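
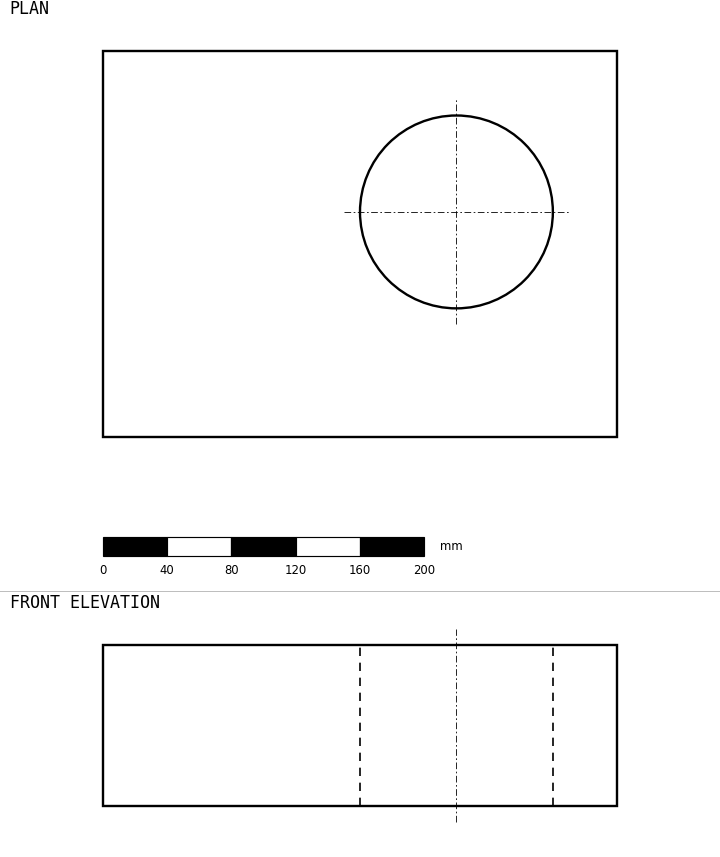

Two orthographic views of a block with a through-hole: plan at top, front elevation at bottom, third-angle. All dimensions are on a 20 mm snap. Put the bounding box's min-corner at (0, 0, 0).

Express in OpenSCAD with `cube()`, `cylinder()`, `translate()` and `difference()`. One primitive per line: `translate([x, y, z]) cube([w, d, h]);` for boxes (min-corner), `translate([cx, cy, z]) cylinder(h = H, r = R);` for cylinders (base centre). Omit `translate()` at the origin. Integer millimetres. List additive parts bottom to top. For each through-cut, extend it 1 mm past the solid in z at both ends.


difference() {
  cube([320, 240, 100]);
  translate([220, 140, -1]) cylinder(h = 102, r = 60);
}


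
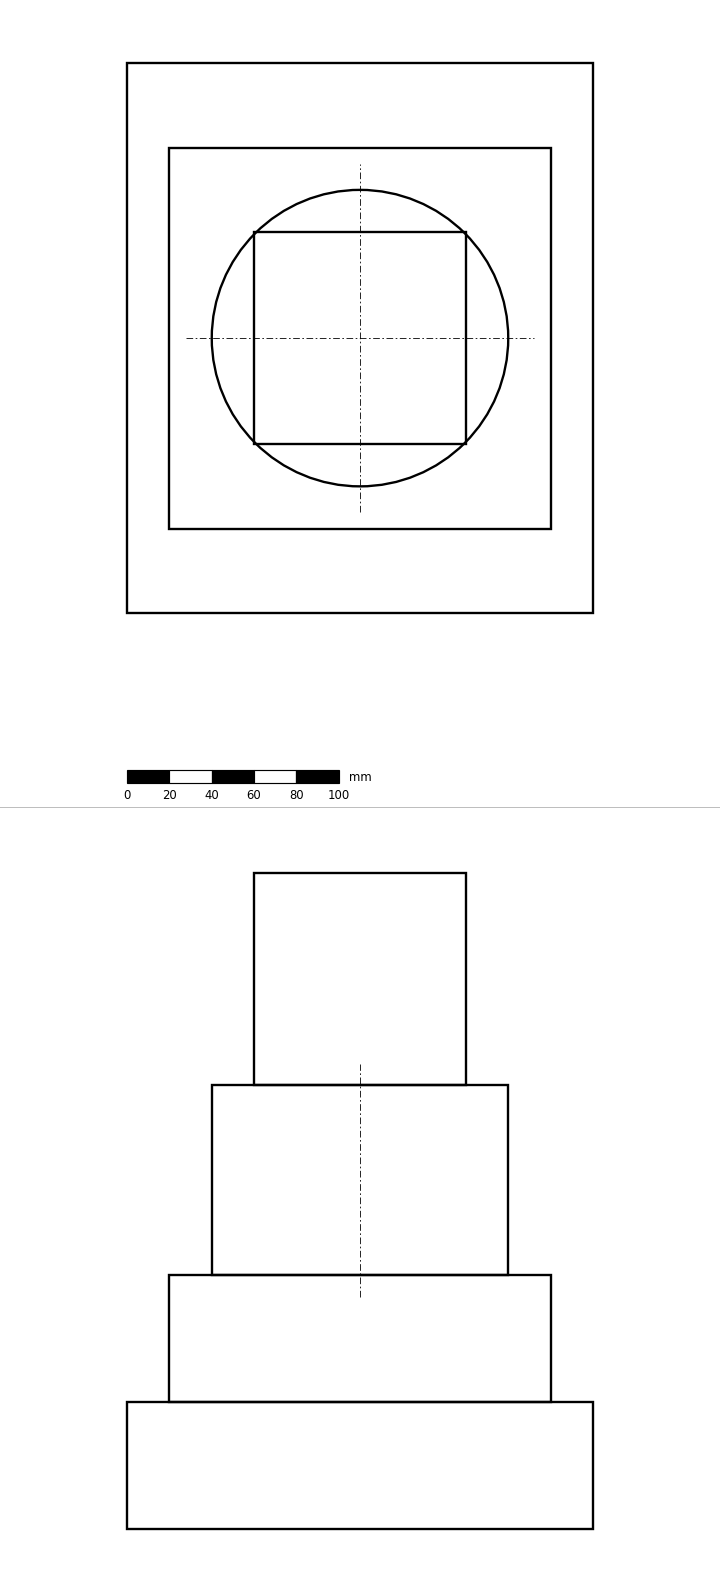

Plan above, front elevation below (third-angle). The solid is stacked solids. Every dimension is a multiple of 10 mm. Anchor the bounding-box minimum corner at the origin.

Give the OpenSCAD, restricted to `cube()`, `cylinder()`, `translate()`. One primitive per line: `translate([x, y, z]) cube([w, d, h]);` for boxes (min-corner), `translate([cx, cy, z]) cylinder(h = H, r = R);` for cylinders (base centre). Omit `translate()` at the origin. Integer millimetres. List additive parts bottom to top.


cube([220, 260, 60]);
translate([20, 40, 60]) cube([180, 180, 60]);
translate([110, 130, 120]) cylinder(h = 90, r = 70);
translate([60, 80, 210]) cube([100, 100, 100]);


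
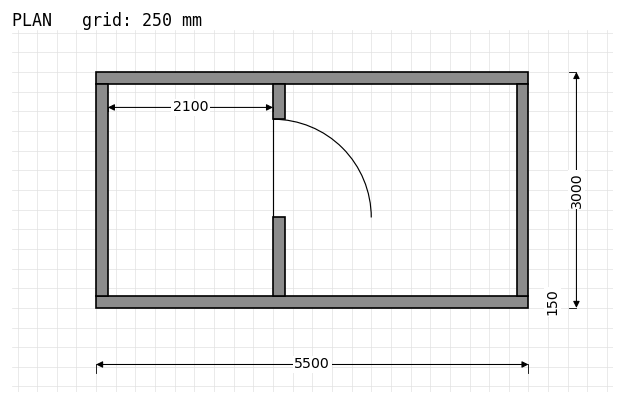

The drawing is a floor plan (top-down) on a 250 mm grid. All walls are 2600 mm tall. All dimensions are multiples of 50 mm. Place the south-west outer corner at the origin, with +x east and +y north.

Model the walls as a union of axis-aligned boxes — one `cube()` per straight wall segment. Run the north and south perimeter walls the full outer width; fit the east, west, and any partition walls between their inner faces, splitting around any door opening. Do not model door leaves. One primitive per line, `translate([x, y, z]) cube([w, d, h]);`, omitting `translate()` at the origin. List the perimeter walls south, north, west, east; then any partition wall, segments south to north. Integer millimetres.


cube([5500, 150, 2600]);
translate([0, 2850, 0]) cube([5500, 150, 2600]);
translate([0, 150, 0]) cube([150, 2700, 2600]);
translate([5350, 150, 0]) cube([150, 2700, 2600]);
translate([2250, 150, 0]) cube([150, 1000, 2600]);
translate([2250, 2400, 0]) cube([150, 450, 2600]);


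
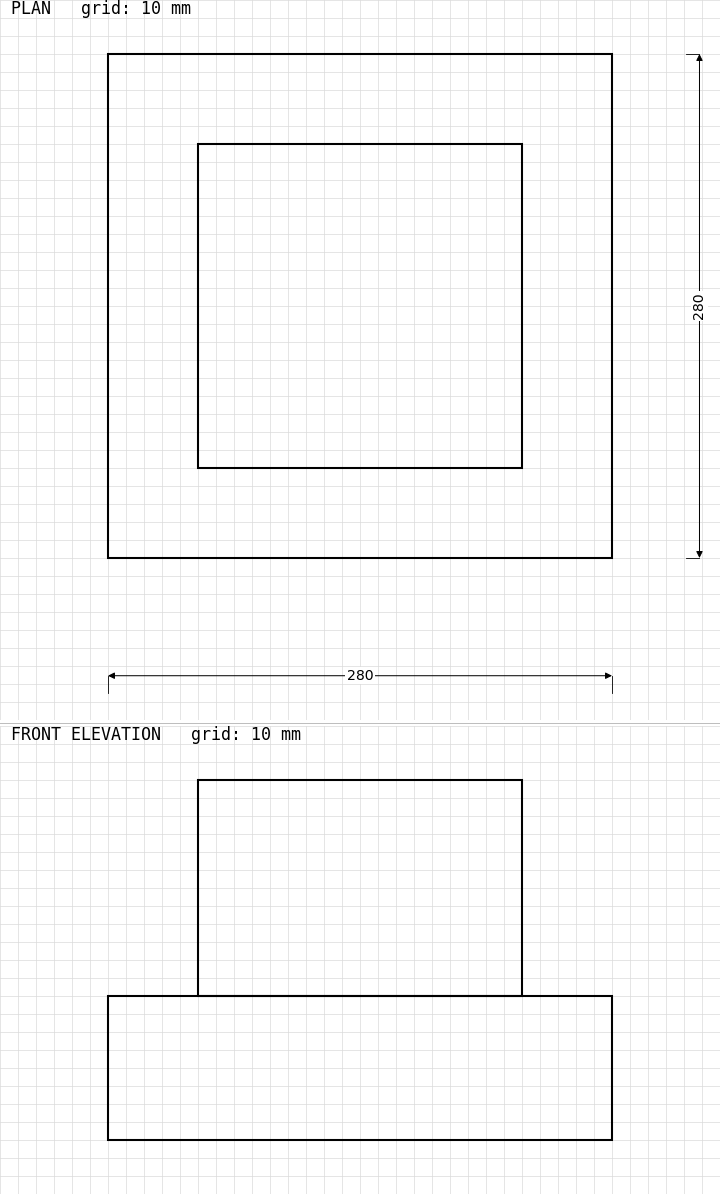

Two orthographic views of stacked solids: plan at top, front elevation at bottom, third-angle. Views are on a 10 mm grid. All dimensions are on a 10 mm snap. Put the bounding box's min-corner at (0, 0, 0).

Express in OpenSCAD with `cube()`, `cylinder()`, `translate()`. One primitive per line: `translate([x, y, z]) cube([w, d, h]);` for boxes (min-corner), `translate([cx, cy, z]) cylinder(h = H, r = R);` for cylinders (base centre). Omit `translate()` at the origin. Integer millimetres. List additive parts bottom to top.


cube([280, 280, 80]);
translate([50, 50, 80]) cube([180, 180, 120]);


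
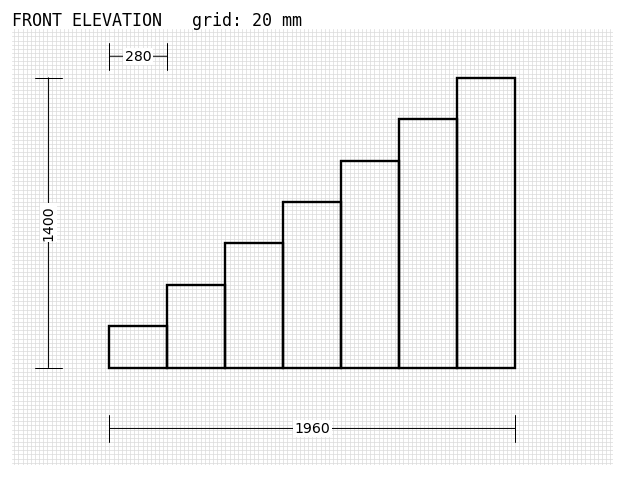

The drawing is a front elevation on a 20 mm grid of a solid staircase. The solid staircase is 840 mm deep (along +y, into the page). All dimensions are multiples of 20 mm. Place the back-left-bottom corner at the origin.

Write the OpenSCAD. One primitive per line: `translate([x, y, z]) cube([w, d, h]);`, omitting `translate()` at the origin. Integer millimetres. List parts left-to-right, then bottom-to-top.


cube([280, 840, 200]);
translate([280, 0, 0]) cube([280, 840, 400]);
translate([560, 0, 0]) cube([280, 840, 600]);
translate([840, 0, 0]) cube([280, 840, 800]);
translate([1120, 0, 0]) cube([280, 840, 1000]);
translate([1400, 0, 0]) cube([280, 840, 1200]);
translate([1680, 0, 0]) cube([280, 840, 1400]);


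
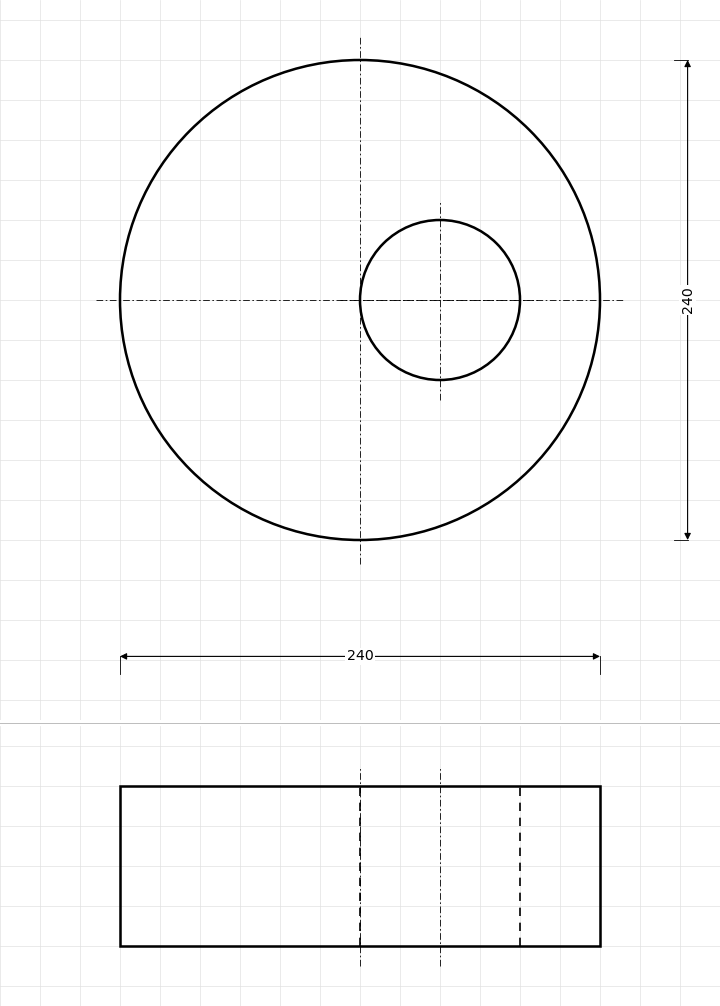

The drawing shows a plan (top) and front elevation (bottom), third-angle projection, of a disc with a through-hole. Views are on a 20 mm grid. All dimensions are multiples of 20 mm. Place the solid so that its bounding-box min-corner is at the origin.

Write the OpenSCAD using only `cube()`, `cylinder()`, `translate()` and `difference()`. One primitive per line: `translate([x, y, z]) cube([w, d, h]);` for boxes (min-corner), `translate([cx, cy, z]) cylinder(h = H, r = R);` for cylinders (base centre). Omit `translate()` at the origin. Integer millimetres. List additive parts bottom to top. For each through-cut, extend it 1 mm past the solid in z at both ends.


difference() {
  translate([120, 120, 0]) cylinder(h = 80, r = 120);
  translate([160, 120, -1]) cylinder(h = 82, r = 40);
}


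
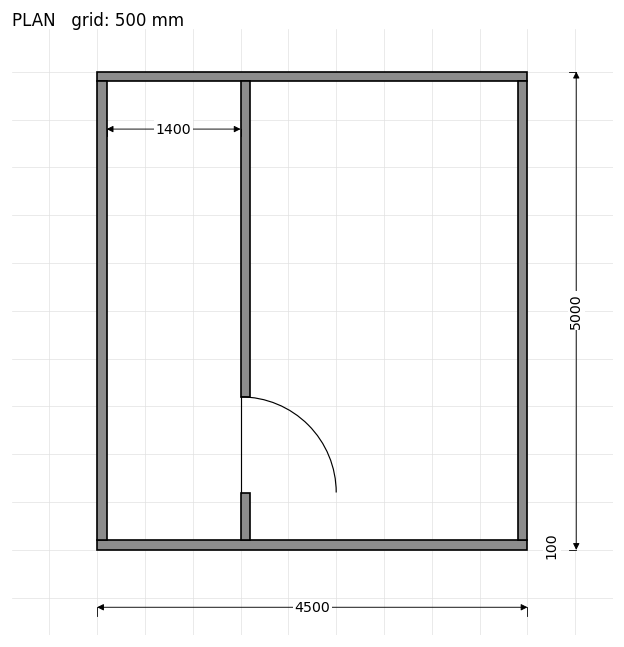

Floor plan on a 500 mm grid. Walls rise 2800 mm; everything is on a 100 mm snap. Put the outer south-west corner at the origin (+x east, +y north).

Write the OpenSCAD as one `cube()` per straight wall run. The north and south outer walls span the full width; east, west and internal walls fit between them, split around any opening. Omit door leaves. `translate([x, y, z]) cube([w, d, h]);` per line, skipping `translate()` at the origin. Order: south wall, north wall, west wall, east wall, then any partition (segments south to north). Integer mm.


cube([4500, 100, 2800]);
translate([0, 4900, 0]) cube([4500, 100, 2800]);
translate([0, 100, 0]) cube([100, 4800, 2800]);
translate([4400, 100, 0]) cube([100, 4800, 2800]);
translate([1500, 100, 0]) cube([100, 500, 2800]);
translate([1500, 1600, 0]) cube([100, 3300, 2800]);


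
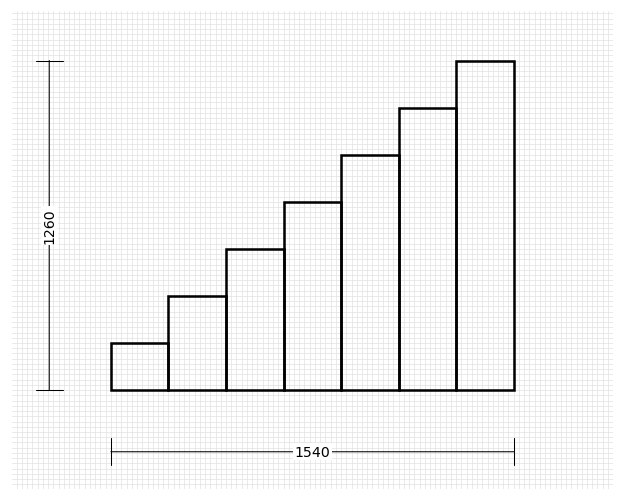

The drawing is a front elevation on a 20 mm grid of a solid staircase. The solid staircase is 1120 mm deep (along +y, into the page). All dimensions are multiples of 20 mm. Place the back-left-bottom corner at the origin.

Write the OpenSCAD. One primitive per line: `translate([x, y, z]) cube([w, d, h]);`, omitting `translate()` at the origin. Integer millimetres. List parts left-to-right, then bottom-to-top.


cube([220, 1120, 180]);
translate([220, 0, 0]) cube([220, 1120, 360]);
translate([440, 0, 0]) cube([220, 1120, 540]);
translate([660, 0, 0]) cube([220, 1120, 720]);
translate([880, 0, 0]) cube([220, 1120, 900]);
translate([1100, 0, 0]) cube([220, 1120, 1080]);
translate([1320, 0, 0]) cube([220, 1120, 1260]);


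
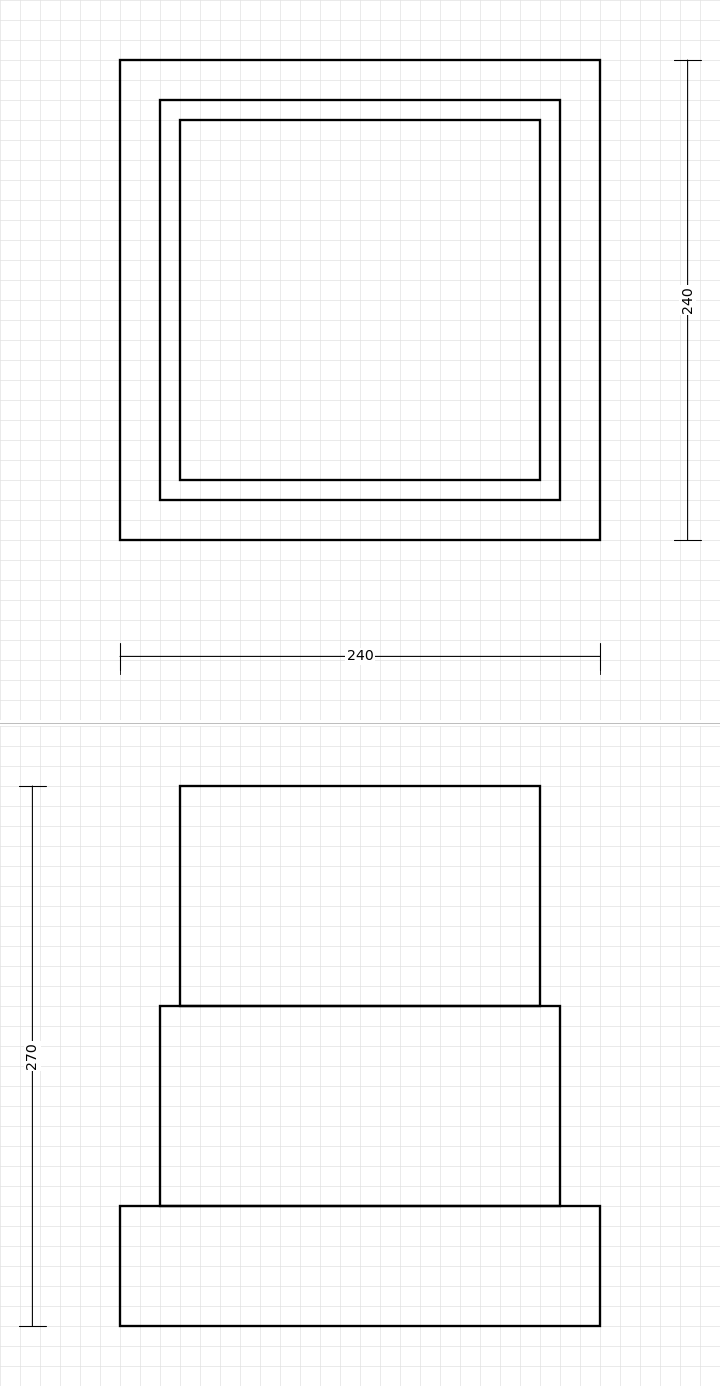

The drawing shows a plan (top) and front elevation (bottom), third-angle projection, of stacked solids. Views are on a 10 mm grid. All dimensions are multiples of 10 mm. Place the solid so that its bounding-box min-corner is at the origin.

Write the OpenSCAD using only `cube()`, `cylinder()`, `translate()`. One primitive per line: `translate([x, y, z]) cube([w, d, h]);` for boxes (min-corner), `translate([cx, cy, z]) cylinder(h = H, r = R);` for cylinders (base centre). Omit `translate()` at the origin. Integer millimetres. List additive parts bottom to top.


cube([240, 240, 60]);
translate([20, 20, 60]) cube([200, 200, 100]);
translate([30, 30, 160]) cube([180, 180, 110]);


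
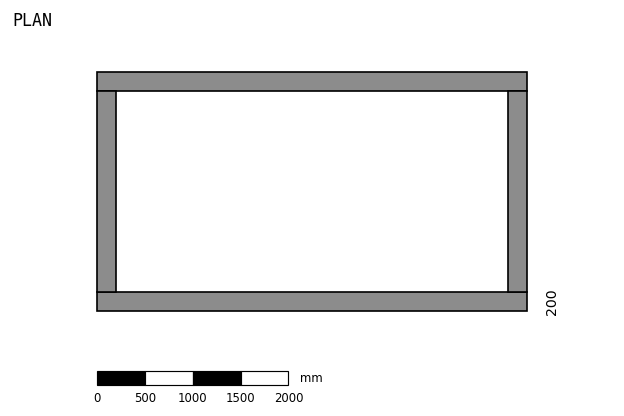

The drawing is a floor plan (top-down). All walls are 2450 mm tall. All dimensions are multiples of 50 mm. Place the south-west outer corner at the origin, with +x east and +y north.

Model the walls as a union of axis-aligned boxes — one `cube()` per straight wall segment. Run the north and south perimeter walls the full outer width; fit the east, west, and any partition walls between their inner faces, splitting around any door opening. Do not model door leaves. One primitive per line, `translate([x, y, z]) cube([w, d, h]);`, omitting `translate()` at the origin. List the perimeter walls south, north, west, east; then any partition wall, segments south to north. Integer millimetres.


cube([4500, 200, 2450]);
translate([0, 2300, 0]) cube([4500, 200, 2450]);
translate([0, 200, 0]) cube([200, 2100, 2450]);
translate([4300, 200, 0]) cube([200, 2100, 2450]);


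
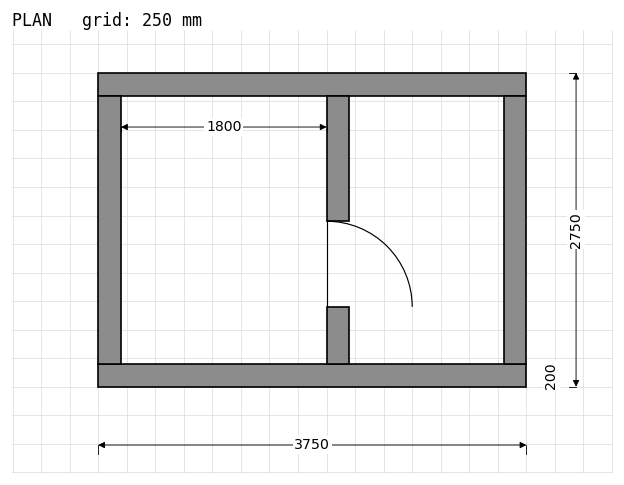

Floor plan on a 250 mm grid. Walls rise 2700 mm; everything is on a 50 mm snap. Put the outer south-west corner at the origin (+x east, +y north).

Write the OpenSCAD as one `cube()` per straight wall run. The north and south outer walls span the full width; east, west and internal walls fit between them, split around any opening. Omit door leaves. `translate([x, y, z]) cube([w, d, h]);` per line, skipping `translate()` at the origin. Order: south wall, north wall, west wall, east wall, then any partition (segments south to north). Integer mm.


cube([3750, 200, 2700]);
translate([0, 2550, 0]) cube([3750, 200, 2700]);
translate([0, 200, 0]) cube([200, 2350, 2700]);
translate([3550, 200, 0]) cube([200, 2350, 2700]);
translate([2000, 200, 0]) cube([200, 500, 2700]);
translate([2000, 1450, 0]) cube([200, 1100, 2700]);


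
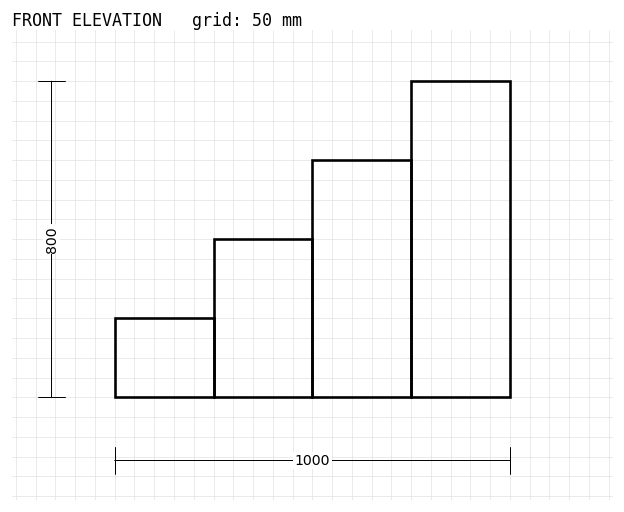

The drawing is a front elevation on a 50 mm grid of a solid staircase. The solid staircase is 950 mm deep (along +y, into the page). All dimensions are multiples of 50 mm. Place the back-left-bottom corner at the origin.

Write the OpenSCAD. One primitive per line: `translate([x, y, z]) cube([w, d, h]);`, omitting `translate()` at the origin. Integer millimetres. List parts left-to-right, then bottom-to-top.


cube([250, 950, 200]);
translate([250, 0, 0]) cube([250, 950, 400]);
translate([500, 0, 0]) cube([250, 950, 600]);
translate([750, 0, 0]) cube([250, 950, 800]);


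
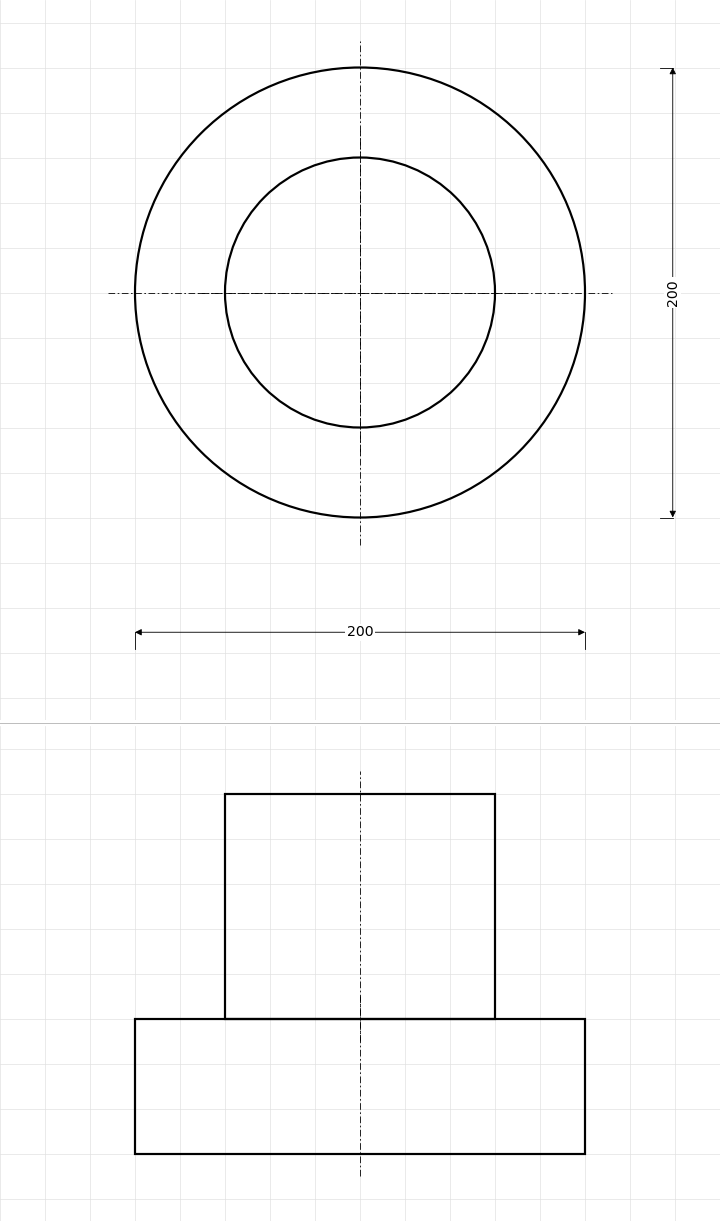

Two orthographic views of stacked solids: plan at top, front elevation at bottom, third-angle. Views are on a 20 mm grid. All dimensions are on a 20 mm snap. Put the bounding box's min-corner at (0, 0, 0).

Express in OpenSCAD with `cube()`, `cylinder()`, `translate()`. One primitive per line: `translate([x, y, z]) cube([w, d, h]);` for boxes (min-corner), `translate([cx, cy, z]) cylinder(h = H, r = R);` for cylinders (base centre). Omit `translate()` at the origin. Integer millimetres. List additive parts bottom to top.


translate([100, 100, 0]) cylinder(h = 60, r = 100);
translate([100, 100, 60]) cylinder(h = 100, r = 60);


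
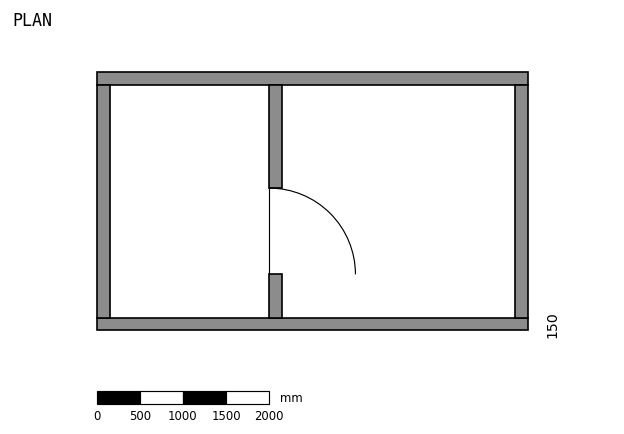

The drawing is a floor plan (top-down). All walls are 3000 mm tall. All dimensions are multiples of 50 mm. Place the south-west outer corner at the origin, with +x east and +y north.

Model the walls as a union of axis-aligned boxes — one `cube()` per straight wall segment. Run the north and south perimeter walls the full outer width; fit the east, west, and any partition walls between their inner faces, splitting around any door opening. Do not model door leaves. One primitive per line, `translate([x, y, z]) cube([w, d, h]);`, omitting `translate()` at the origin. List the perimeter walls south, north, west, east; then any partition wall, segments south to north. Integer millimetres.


cube([5000, 150, 3000]);
translate([0, 2850, 0]) cube([5000, 150, 3000]);
translate([0, 150, 0]) cube([150, 2700, 3000]);
translate([4850, 150, 0]) cube([150, 2700, 3000]);
translate([2000, 150, 0]) cube([150, 500, 3000]);
translate([2000, 1650, 0]) cube([150, 1200, 3000]);


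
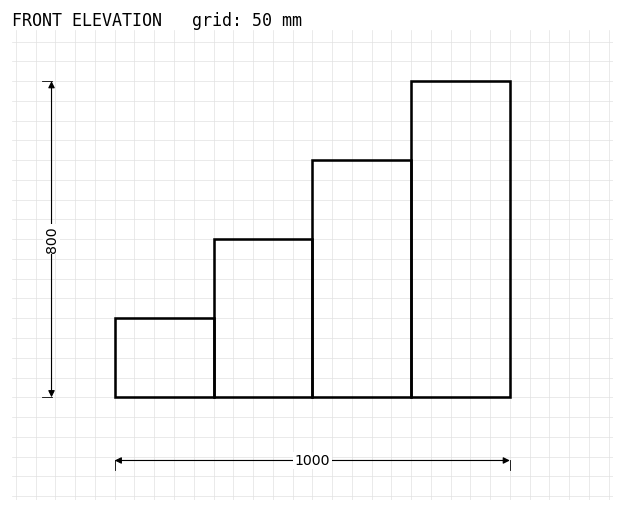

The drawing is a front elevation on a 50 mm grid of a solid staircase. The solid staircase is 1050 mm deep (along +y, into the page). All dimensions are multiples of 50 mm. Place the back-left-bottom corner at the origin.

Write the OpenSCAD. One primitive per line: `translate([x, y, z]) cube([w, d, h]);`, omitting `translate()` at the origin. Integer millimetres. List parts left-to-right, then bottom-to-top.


cube([250, 1050, 200]);
translate([250, 0, 0]) cube([250, 1050, 400]);
translate([500, 0, 0]) cube([250, 1050, 600]);
translate([750, 0, 0]) cube([250, 1050, 800]);


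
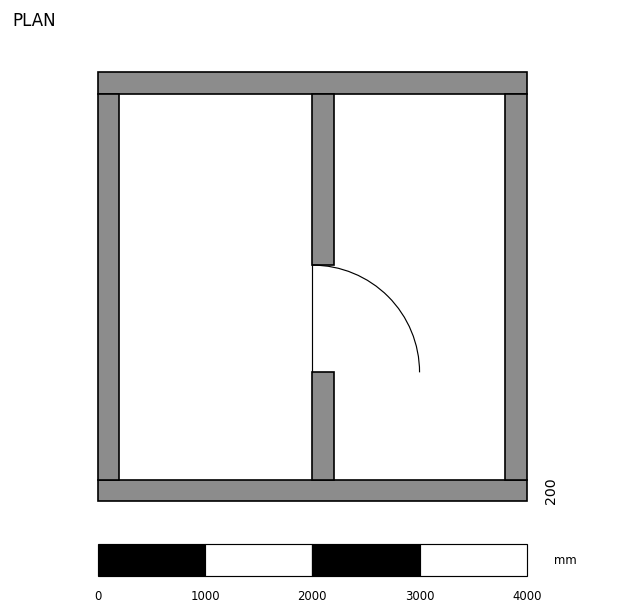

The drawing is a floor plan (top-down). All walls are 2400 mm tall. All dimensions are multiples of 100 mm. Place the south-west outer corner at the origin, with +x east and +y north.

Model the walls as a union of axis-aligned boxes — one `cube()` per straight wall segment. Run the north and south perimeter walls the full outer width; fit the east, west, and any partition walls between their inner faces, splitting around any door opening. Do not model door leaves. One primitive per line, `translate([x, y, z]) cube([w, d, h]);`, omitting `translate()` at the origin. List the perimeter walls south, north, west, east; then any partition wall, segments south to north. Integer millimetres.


cube([4000, 200, 2400]);
translate([0, 3800, 0]) cube([4000, 200, 2400]);
translate([0, 200, 0]) cube([200, 3600, 2400]);
translate([3800, 200, 0]) cube([200, 3600, 2400]);
translate([2000, 200, 0]) cube([200, 1000, 2400]);
translate([2000, 2200, 0]) cube([200, 1600, 2400]);


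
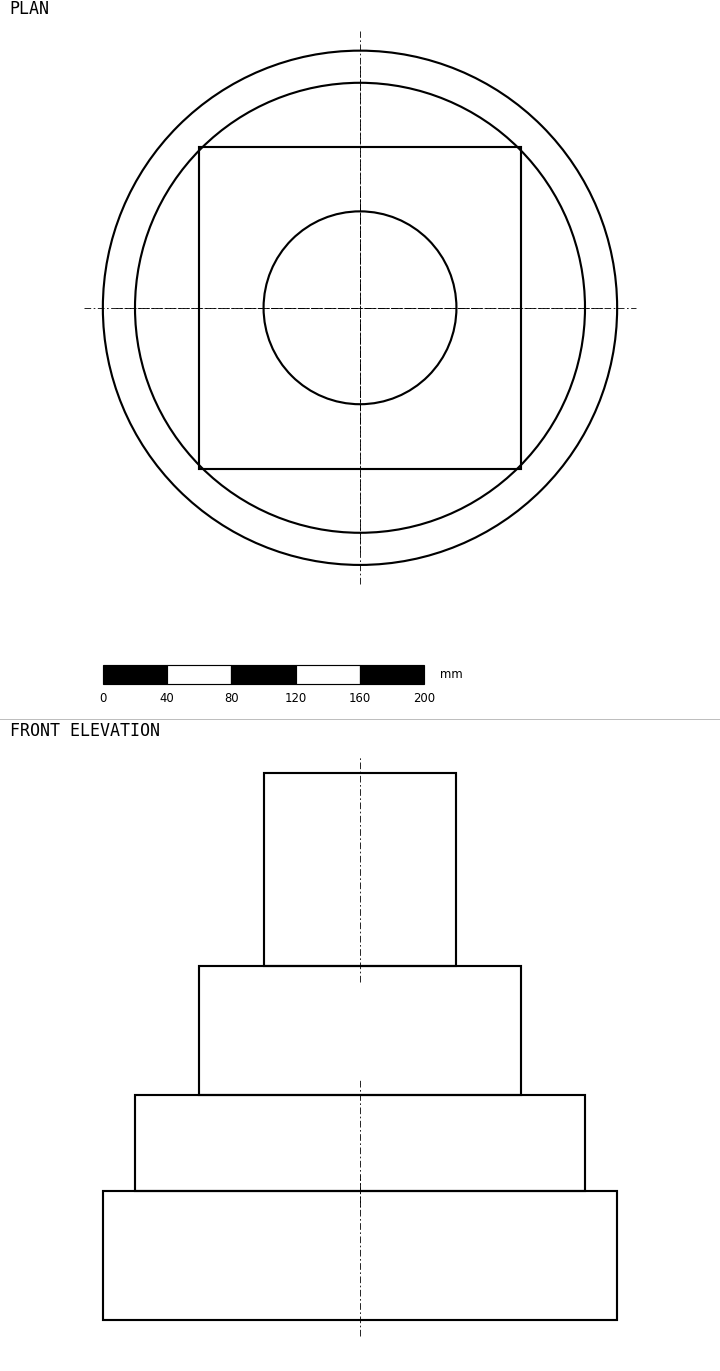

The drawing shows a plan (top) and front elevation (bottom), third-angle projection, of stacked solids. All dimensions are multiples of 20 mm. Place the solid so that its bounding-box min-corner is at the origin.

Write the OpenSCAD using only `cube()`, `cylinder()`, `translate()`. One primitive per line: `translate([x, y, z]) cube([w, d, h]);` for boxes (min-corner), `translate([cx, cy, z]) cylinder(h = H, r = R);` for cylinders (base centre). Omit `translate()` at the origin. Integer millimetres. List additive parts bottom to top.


translate([160, 160, 0]) cylinder(h = 80, r = 160);
translate([160, 160, 80]) cylinder(h = 60, r = 140);
translate([60, 60, 140]) cube([200, 200, 80]);
translate([160, 160, 220]) cylinder(h = 120, r = 60);


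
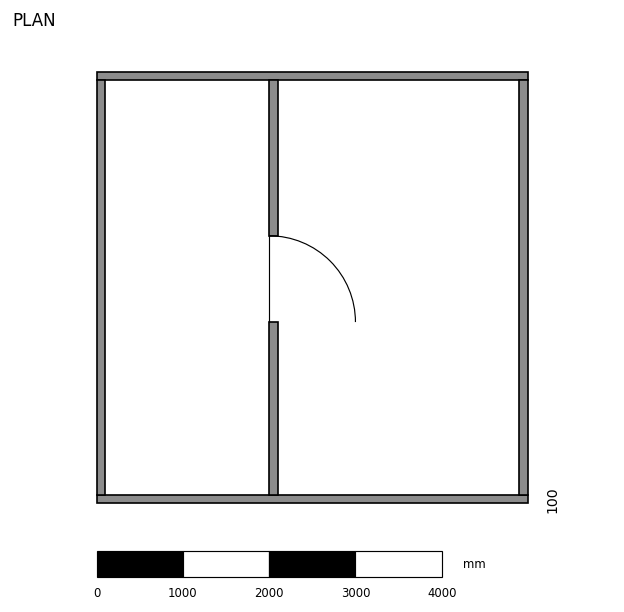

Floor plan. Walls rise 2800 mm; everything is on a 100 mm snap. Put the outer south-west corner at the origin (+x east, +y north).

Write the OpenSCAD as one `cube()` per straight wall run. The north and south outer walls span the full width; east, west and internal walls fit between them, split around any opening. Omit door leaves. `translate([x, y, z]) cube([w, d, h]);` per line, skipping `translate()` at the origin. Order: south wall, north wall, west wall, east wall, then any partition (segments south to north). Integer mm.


cube([5000, 100, 2800]);
translate([0, 4900, 0]) cube([5000, 100, 2800]);
translate([0, 100, 0]) cube([100, 4800, 2800]);
translate([4900, 100, 0]) cube([100, 4800, 2800]);
translate([2000, 100, 0]) cube([100, 2000, 2800]);
translate([2000, 3100, 0]) cube([100, 1800, 2800]);


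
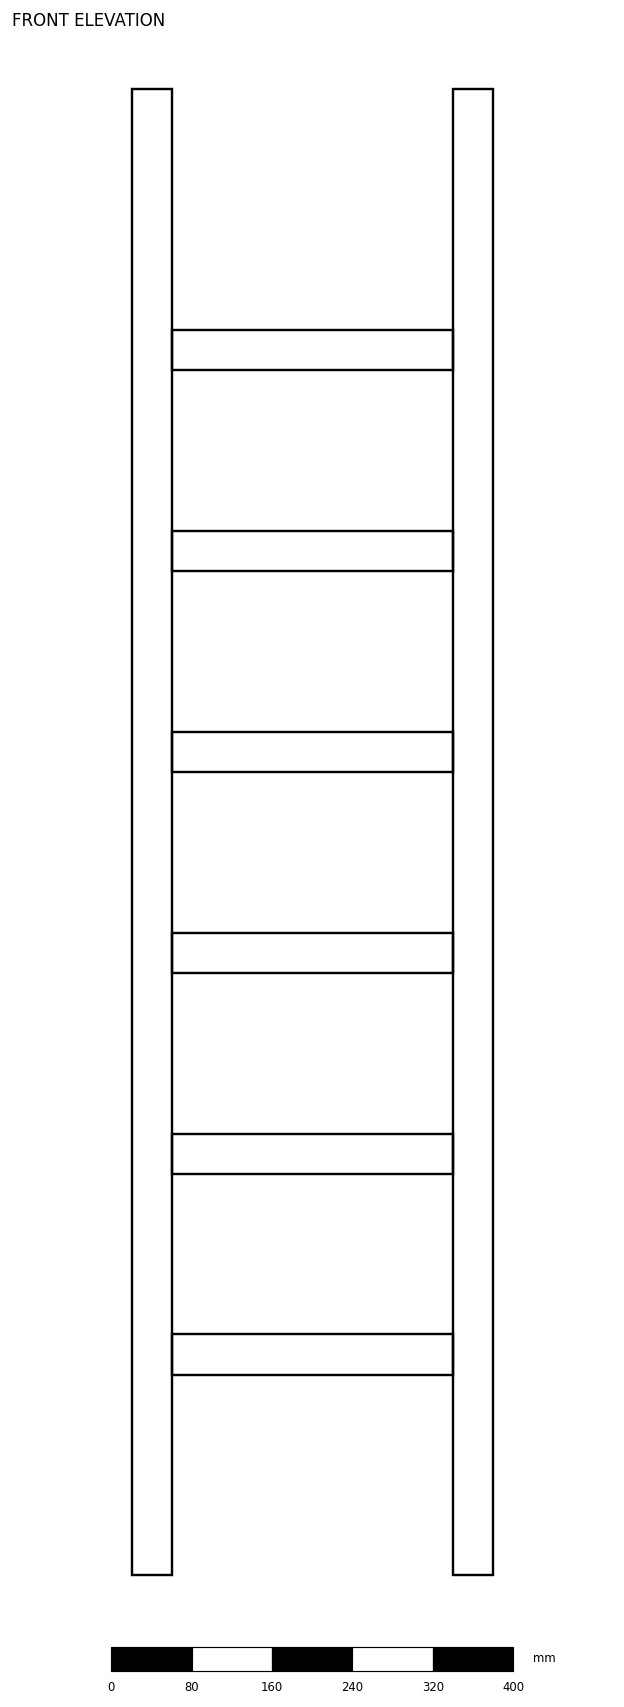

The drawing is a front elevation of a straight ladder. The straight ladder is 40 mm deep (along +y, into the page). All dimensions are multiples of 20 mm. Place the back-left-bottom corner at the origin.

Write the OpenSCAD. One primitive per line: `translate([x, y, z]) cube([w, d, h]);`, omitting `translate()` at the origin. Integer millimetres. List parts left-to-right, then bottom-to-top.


cube([40, 40, 1480]);
translate([40, 0, 200]) cube([280, 40, 40]);
translate([40, 0, 400]) cube([280, 40, 40]);
translate([40, 0, 600]) cube([280, 40, 40]);
translate([40, 0, 800]) cube([280, 40, 40]);
translate([40, 0, 1000]) cube([280, 40, 40]);
translate([40, 0, 1200]) cube([280, 40, 40]);
translate([320, 0, 0]) cube([40, 40, 1480]);


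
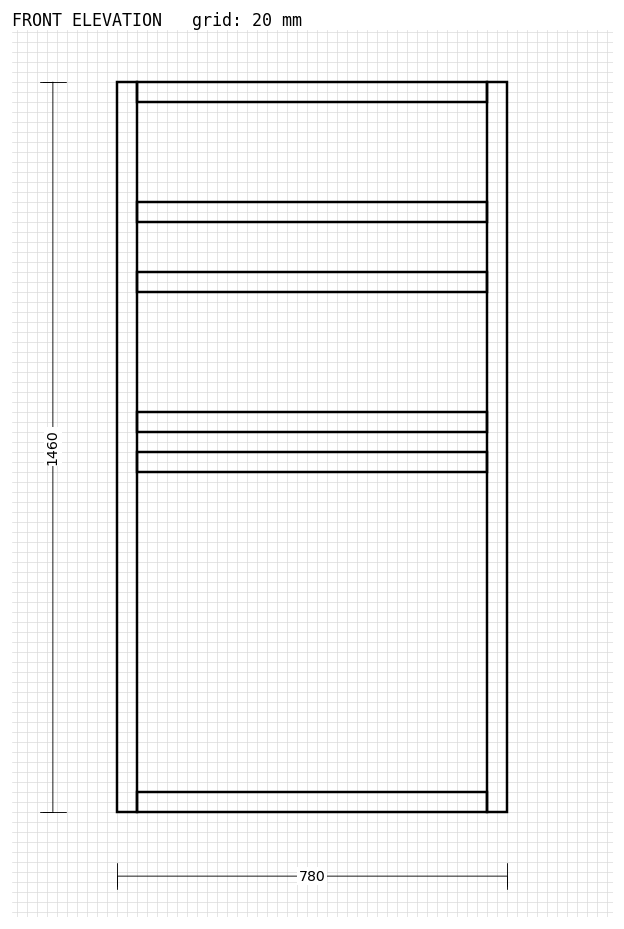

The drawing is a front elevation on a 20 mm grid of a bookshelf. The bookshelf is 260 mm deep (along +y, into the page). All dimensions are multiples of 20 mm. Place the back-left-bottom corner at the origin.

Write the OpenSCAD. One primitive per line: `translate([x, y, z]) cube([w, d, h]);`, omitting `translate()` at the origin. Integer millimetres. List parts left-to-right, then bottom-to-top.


cube([40, 260, 1460]);
translate([40, 0, 0]) cube([700, 260, 40]);
translate([40, 0, 680]) cube([700, 260, 40]);
translate([40, 0, 760]) cube([700, 260, 40]);
translate([40, 0, 1040]) cube([700, 260, 40]);
translate([40, 0, 1180]) cube([700, 260, 40]);
translate([40, 0, 1420]) cube([700, 260, 40]);
translate([740, 0, 0]) cube([40, 260, 1460]);


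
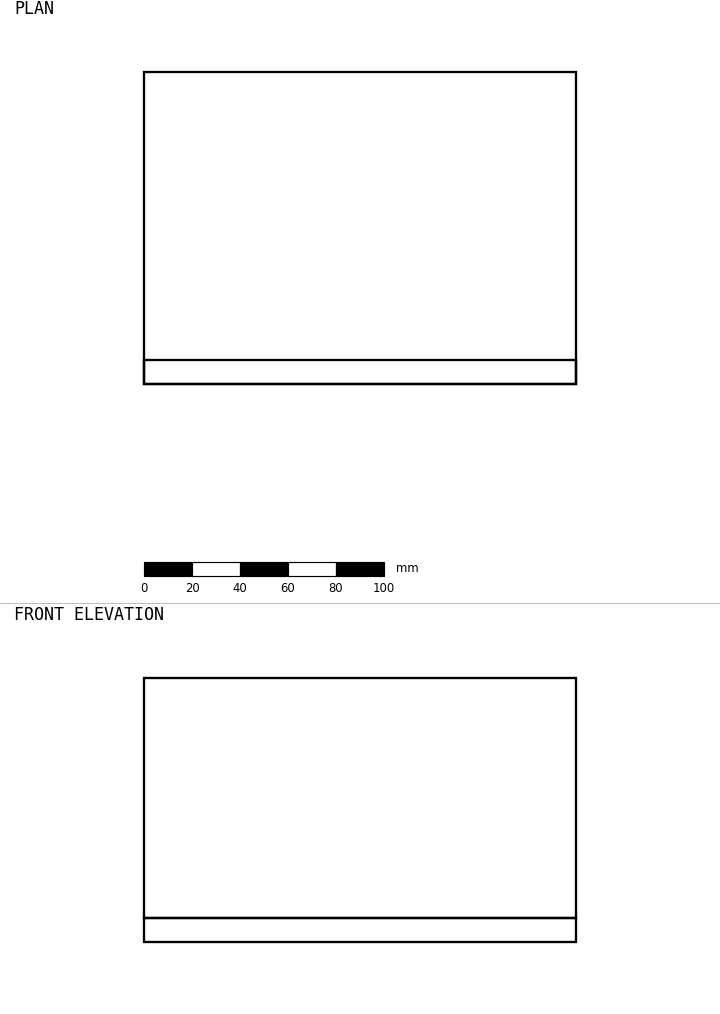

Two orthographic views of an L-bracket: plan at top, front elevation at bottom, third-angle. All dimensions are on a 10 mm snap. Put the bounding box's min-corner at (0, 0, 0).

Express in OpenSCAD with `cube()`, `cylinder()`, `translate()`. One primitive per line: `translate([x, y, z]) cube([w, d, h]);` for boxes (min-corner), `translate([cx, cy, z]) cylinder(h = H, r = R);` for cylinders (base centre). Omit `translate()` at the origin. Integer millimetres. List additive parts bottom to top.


cube([180, 130, 10]);
translate([0, 0, 10]) cube([180, 10, 100]);


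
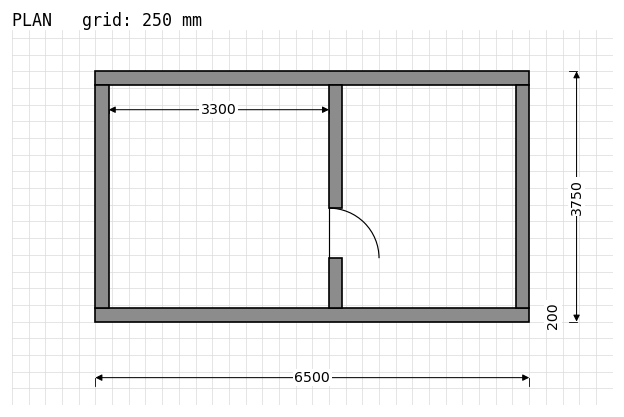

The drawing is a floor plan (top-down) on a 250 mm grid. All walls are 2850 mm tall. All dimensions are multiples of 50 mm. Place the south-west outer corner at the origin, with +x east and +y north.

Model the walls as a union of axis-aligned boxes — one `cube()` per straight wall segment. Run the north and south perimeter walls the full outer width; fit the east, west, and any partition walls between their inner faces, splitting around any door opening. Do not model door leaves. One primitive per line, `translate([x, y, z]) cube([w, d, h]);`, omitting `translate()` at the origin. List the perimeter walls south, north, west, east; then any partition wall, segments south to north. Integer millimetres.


cube([6500, 200, 2850]);
translate([0, 3550, 0]) cube([6500, 200, 2850]);
translate([0, 200, 0]) cube([200, 3350, 2850]);
translate([6300, 200, 0]) cube([200, 3350, 2850]);
translate([3500, 200, 0]) cube([200, 750, 2850]);
translate([3500, 1700, 0]) cube([200, 1850, 2850]);


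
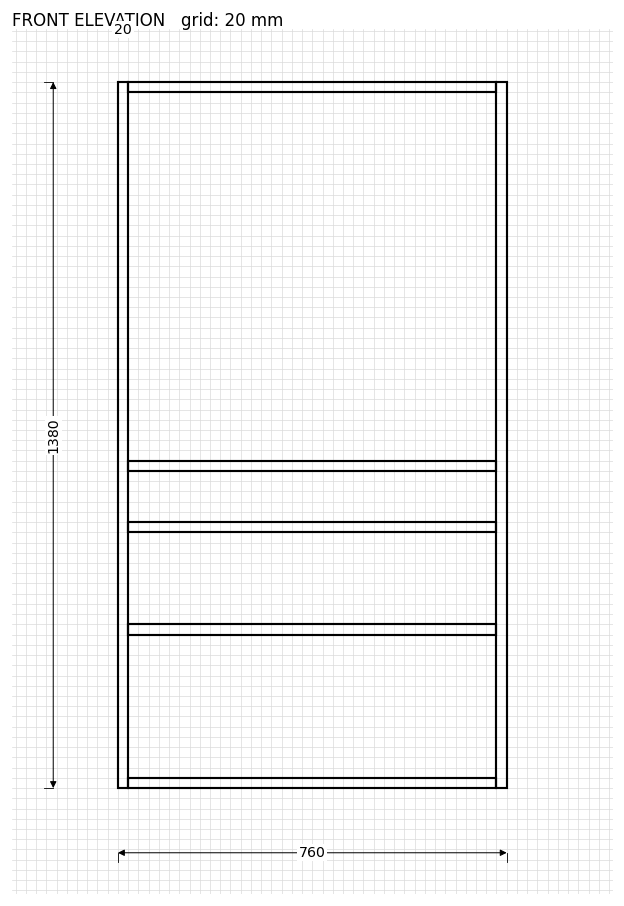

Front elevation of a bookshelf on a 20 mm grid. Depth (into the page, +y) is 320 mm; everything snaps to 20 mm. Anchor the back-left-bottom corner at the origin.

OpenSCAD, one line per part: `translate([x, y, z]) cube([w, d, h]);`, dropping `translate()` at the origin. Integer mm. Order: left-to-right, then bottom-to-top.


cube([20, 320, 1380]);
translate([20, 0, 0]) cube([720, 320, 20]);
translate([20, 0, 300]) cube([720, 320, 20]);
translate([20, 0, 500]) cube([720, 320, 20]);
translate([20, 0, 620]) cube([720, 320, 20]);
translate([20, 0, 1360]) cube([720, 320, 20]);
translate([740, 0, 0]) cube([20, 320, 1380]);


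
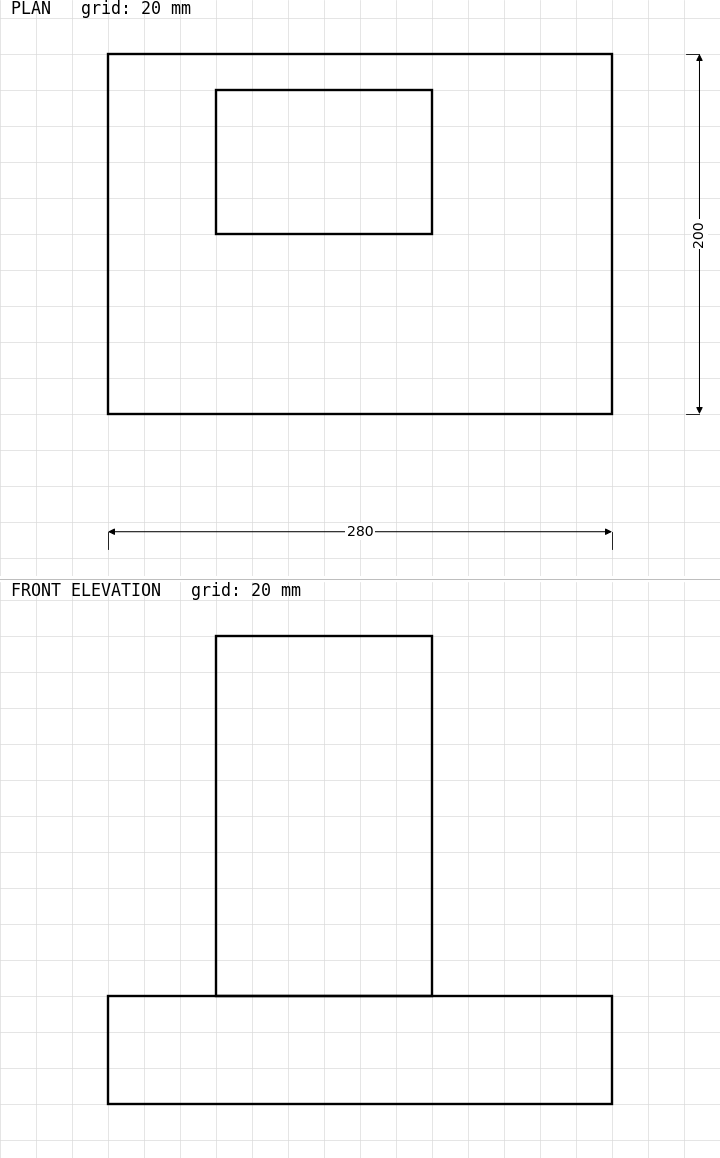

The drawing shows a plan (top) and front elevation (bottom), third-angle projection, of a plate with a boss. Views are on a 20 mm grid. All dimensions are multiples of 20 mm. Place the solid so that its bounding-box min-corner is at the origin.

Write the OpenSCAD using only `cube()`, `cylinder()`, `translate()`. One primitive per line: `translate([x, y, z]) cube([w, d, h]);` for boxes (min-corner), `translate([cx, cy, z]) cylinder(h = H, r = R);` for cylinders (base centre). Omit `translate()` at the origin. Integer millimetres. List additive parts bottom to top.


cube([280, 200, 60]);
translate([60, 100, 60]) cube([120, 80, 200]);


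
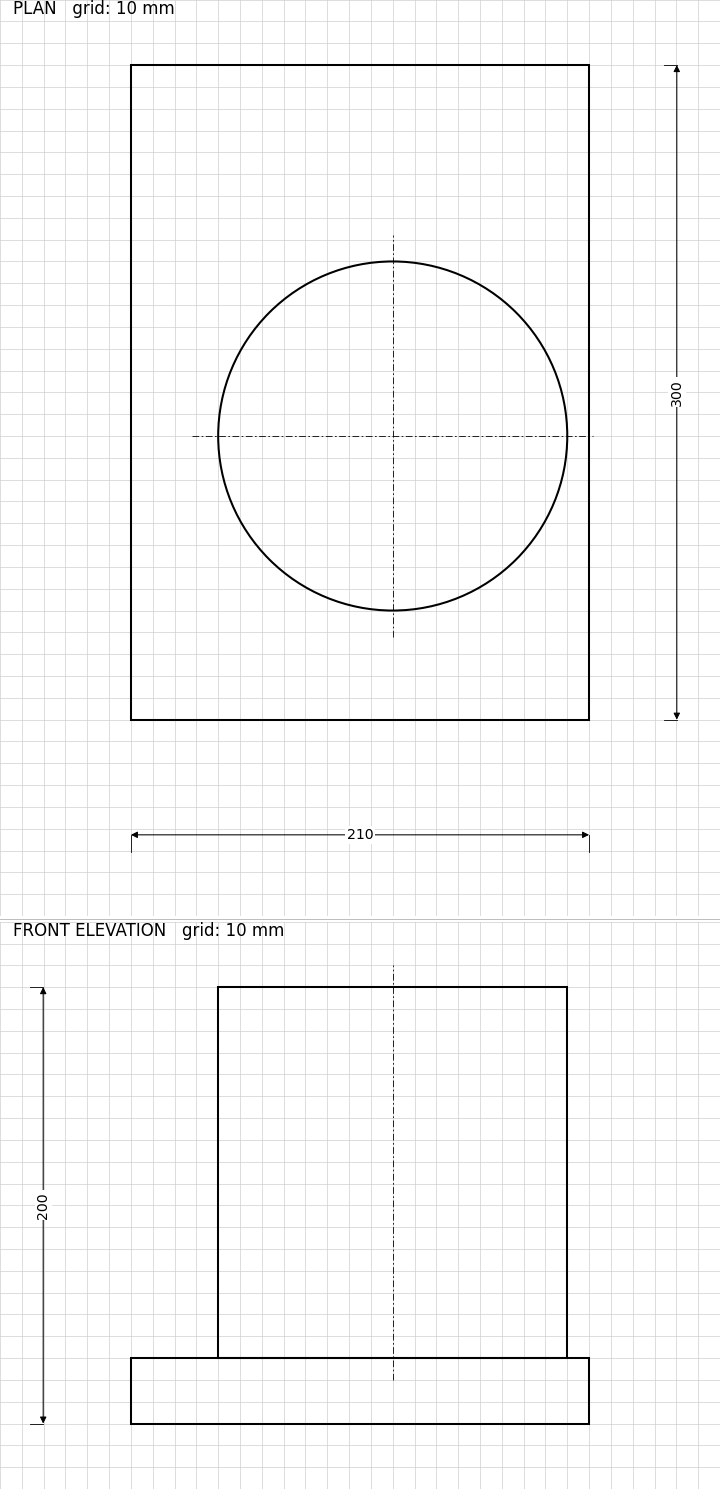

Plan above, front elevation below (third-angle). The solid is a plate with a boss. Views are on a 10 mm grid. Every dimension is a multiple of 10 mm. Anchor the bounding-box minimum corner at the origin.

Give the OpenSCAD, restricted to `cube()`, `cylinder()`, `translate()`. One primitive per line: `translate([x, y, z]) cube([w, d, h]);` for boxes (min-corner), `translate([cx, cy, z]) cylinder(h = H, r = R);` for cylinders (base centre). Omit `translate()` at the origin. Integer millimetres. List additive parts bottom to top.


cube([210, 300, 30]);
translate([120, 130, 30]) cylinder(h = 170, r = 80);


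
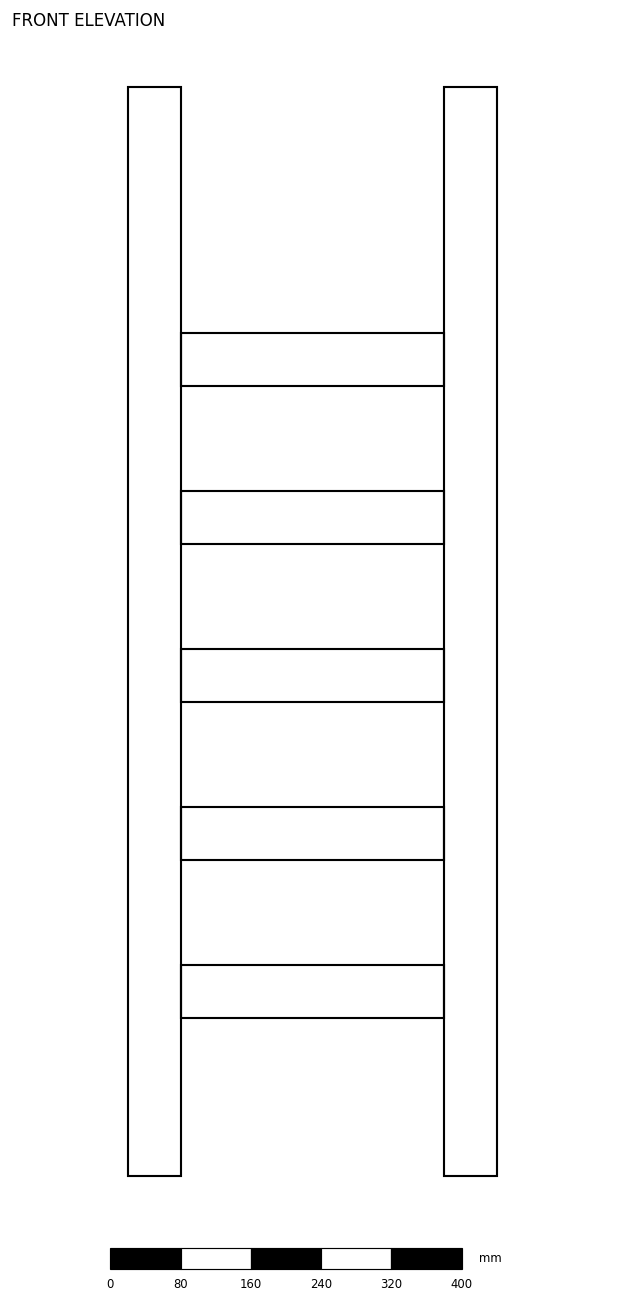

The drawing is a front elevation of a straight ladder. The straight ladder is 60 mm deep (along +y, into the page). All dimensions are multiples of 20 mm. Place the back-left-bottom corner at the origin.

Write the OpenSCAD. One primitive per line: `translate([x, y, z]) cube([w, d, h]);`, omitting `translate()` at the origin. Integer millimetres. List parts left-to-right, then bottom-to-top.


cube([60, 60, 1240]);
translate([60, 0, 180]) cube([300, 60, 60]);
translate([60, 0, 360]) cube([300, 60, 60]);
translate([60, 0, 540]) cube([300, 60, 60]);
translate([60, 0, 720]) cube([300, 60, 60]);
translate([60, 0, 900]) cube([300, 60, 60]);
translate([360, 0, 0]) cube([60, 60, 1240]);


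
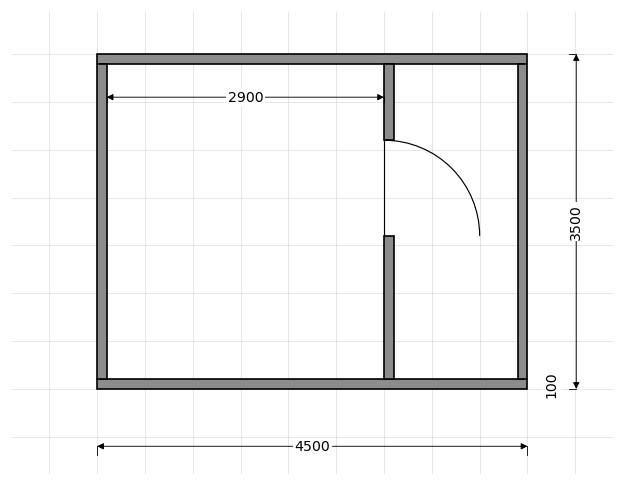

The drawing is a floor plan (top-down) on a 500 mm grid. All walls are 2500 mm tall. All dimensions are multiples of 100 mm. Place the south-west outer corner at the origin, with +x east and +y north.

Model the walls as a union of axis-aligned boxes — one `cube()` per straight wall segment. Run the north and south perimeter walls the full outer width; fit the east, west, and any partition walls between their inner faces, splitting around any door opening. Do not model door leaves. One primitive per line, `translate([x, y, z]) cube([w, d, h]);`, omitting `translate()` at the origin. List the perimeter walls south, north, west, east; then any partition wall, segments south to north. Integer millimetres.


cube([4500, 100, 2500]);
translate([0, 3400, 0]) cube([4500, 100, 2500]);
translate([0, 100, 0]) cube([100, 3300, 2500]);
translate([4400, 100, 0]) cube([100, 3300, 2500]);
translate([3000, 100, 0]) cube([100, 1500, 2500]);
translate([3000, 2600, 0]) cube([100, 800, 2500]);


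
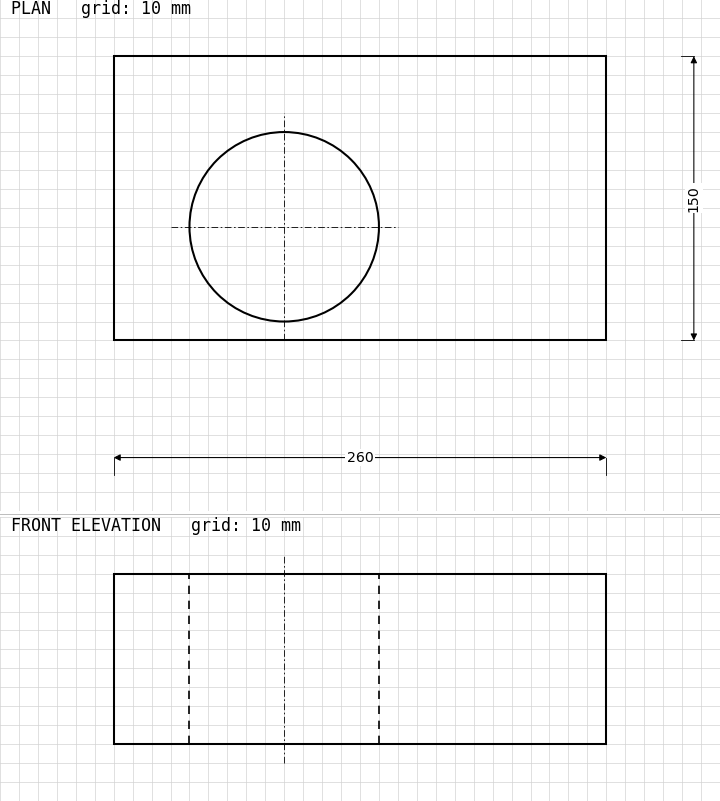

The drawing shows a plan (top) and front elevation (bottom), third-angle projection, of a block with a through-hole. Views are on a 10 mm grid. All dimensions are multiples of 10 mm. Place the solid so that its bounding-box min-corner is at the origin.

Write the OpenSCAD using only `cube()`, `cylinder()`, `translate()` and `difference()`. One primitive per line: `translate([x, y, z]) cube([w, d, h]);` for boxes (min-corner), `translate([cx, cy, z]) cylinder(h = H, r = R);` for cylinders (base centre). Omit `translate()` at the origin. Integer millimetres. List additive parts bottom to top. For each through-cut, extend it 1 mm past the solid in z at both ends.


difference() {
  cube([260, 150, 90]);
  translate([90, 60, -1]) cylinder(h = 92, r = 50);
}


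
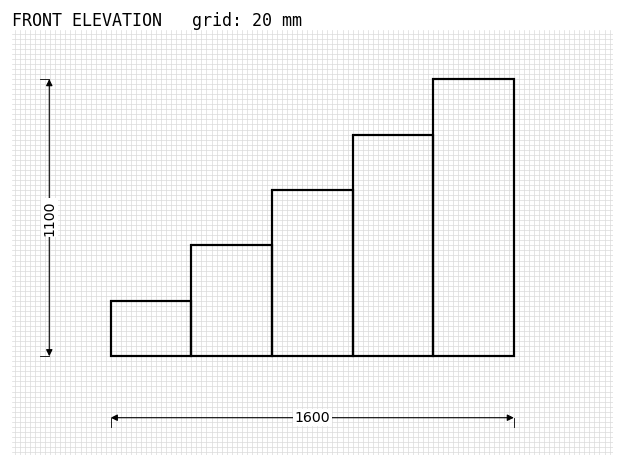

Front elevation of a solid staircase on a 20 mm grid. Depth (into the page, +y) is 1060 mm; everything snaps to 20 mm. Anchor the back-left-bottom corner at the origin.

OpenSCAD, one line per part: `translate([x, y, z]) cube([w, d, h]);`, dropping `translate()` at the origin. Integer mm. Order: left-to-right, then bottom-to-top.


cube([320, 1060, 220]);
translate([320, 0, 0]) cube([320, 1060, 440]);
translate([640, 0, 0]) cube([320, 1060, 660]);
translate([960, 0, 0]) cube([320, 1060, 880]);
translate([1280, 0, 0]) cube([320, 1060, 1100]);


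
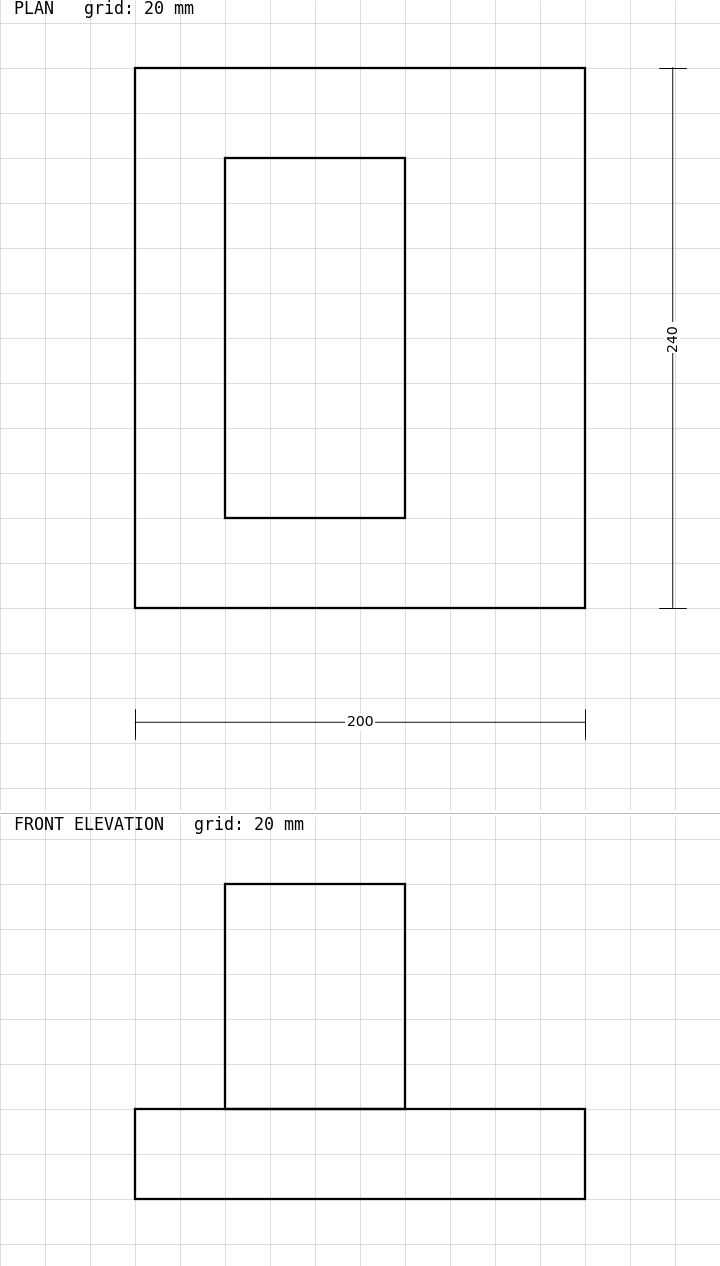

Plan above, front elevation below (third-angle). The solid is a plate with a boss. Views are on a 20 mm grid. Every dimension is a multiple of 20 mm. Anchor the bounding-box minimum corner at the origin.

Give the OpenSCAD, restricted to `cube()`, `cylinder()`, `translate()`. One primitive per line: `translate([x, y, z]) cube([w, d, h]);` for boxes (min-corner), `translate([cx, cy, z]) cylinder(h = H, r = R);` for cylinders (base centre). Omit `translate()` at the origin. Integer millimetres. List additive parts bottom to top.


cube([200, 240, 40]);
translate([40, 40, 40]) cube([80, 160, 100]);


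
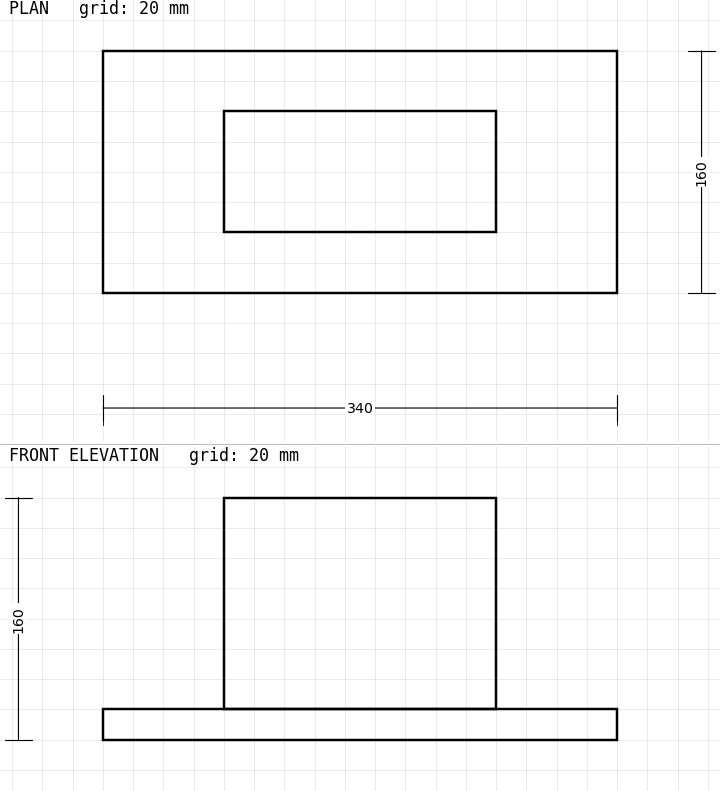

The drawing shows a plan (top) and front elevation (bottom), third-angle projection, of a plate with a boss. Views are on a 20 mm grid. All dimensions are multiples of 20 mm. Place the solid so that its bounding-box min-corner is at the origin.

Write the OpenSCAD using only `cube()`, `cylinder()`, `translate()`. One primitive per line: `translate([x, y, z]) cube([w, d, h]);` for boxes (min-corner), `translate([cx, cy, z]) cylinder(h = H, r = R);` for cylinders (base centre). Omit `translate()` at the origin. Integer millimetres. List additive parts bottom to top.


cube([340, 160, 20]);
translate([80, 40, 20]) cube([180, 80, 140]);


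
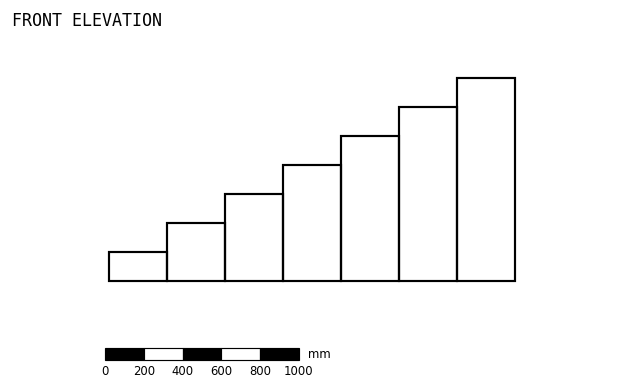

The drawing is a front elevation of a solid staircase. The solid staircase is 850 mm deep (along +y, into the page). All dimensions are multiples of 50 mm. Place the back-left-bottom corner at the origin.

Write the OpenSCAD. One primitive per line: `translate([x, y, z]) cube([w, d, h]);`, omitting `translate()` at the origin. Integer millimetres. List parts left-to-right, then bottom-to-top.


cube([300, 850, 150]);
translate([300, 0, 0]) cube([300, 850, 300]);
translate([600, 0, 0]) cube([300, 850, 450]);
translate([900, 0, 0]) cube([300, 850, 600]);
translate([1200, 0, 0]) cube([300, 850, 750]);
translate([1500, 0, 0]) cube([300, 850, 900]);
translate([1800, 0, 0]) cube([300, 850, 1050]);


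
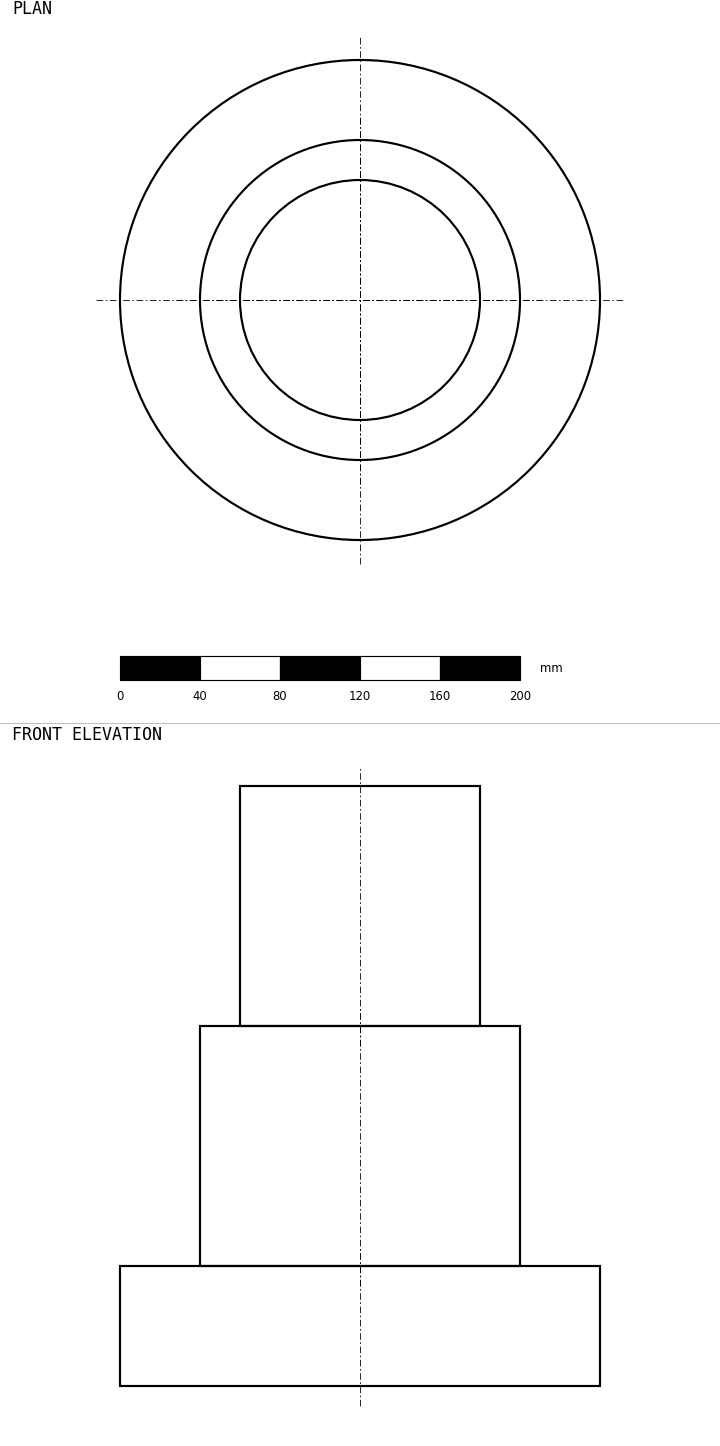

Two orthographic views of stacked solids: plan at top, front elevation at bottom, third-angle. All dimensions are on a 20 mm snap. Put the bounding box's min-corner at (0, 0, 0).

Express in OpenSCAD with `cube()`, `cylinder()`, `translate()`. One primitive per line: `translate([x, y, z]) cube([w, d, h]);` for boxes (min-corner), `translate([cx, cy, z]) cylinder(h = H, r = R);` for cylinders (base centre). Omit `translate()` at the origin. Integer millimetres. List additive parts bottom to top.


translate([120, 120, 0]) cylinder(h = 60, r = 120);
translate([120, 120, 60]) cylinder(h = 120, r = 80);
translate([120, 120, 180]) cylinder(h = 120, r = 60);


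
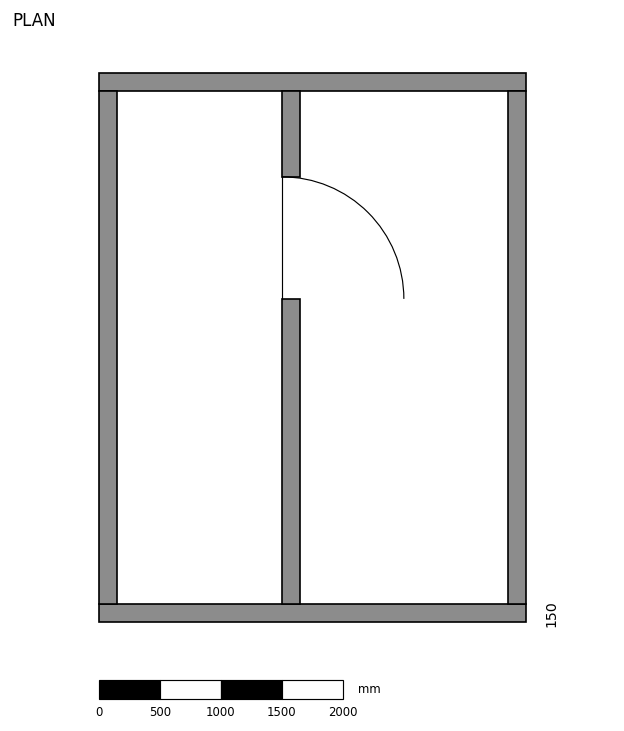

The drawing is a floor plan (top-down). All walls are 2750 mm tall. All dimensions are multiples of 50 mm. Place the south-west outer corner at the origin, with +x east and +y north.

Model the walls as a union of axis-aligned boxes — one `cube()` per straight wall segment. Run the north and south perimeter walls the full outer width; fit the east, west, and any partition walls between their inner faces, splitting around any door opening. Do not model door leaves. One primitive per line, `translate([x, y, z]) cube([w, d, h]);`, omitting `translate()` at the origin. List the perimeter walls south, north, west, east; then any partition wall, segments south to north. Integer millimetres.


cube([3500, 150, 2750]);
translate([0, 4350, 0]) cube([3500, 150, 2750]);
translate([0, 150, 0]) cube([150, 4200, 2750]);
translate([3350, 150, 0]) cube([150, 4200, 2750]);
translate([1500, 150, 0]) cube([150, 2500, 2750]);
translate([1500, 3650, 0]) cube([150, 700, 2750]);


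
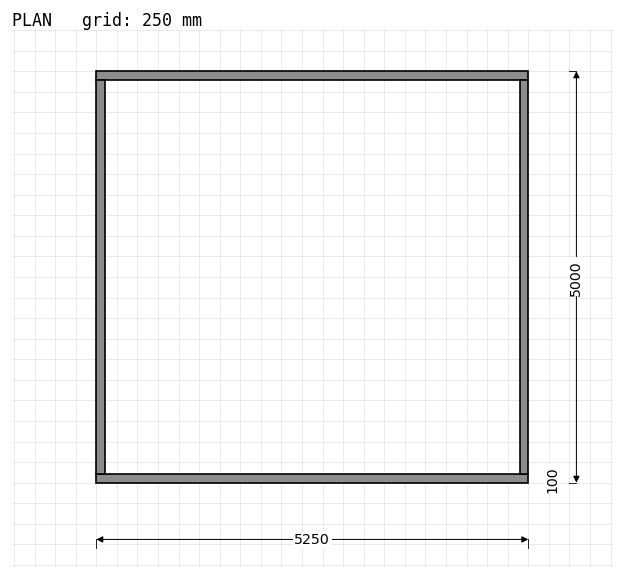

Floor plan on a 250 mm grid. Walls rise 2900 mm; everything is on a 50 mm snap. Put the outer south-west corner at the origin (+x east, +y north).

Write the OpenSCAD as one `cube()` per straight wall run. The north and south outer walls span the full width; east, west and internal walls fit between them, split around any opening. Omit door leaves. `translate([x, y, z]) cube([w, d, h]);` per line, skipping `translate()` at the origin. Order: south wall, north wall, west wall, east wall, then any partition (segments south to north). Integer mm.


cube([5250, 100, 2900]);
translate([0, 4900, 0]) cube([5250, 100, 2900]);
translate([0, 100, 0]) cube([100, 4800, 2900]);
translate([5150, 100, 0]) cube([100, 4800, 2900]);


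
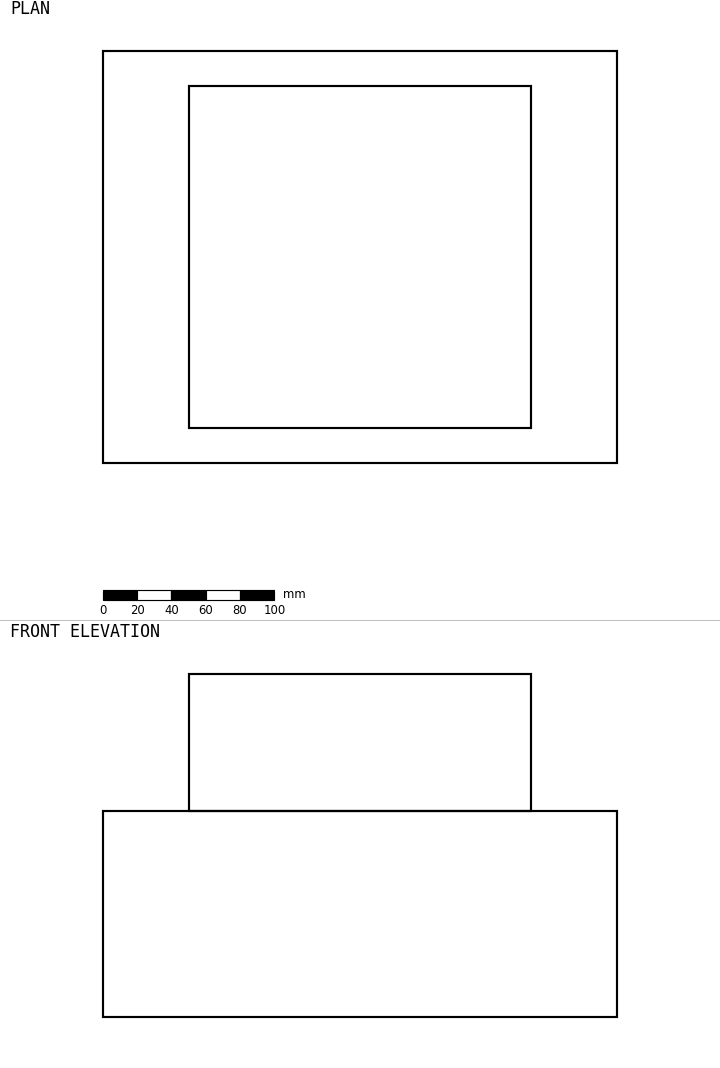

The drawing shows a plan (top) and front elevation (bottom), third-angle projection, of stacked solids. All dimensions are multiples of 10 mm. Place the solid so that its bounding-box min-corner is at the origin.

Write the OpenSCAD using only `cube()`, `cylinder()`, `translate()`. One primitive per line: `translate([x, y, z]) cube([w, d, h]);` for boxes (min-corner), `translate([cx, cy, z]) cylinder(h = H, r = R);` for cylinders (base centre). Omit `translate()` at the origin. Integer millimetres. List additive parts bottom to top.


cube([300, 240, 120]);
translate([50, 20, 120]) cube([200, 200, 80]);


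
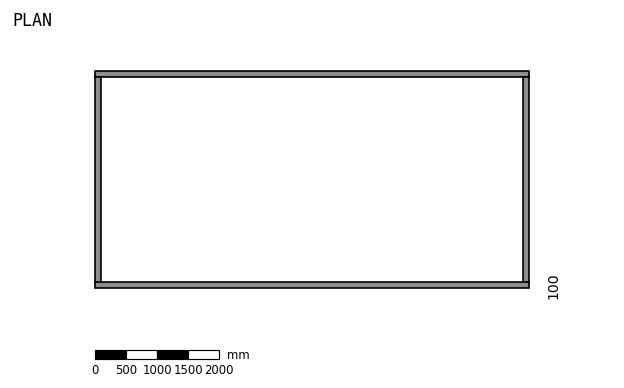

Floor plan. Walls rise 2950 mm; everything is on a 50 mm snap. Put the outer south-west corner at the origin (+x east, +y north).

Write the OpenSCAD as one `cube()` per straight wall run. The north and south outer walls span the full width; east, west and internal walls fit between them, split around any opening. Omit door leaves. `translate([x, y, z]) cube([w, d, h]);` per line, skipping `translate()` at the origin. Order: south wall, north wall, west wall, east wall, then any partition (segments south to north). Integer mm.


cube([7000, 100, 2950]);
translate([0, 3400, 0]) cube([7000, 100, 2950]);
translate([0, 100, 0]) cube([100, 3300, 2950]);
translate([6900, 100, 0]) cube([100, 3300, 2950]);
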